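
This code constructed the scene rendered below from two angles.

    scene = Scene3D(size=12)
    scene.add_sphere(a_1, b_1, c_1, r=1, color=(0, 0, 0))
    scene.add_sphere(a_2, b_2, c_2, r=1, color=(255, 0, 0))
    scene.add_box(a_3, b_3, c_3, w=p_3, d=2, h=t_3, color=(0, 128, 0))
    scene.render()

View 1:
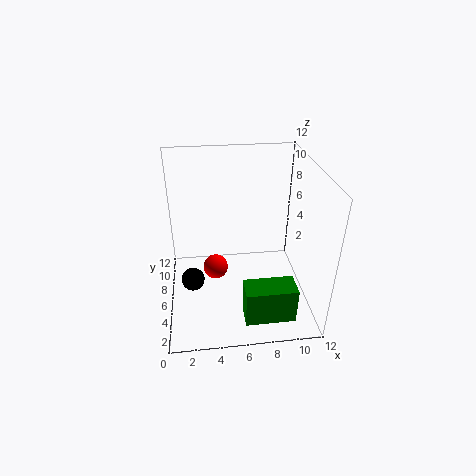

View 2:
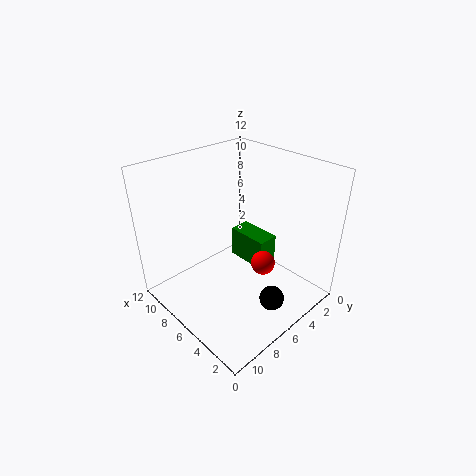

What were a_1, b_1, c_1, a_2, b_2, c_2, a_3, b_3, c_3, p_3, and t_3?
a_1 = 2
b_1 = 6
c_1 = 2
a_2 = 4
b_2 = 5
c_2 = 4
a_3 = 6
b_3 = 1
c_3 = 1
p_3 = 4
t_3 = 3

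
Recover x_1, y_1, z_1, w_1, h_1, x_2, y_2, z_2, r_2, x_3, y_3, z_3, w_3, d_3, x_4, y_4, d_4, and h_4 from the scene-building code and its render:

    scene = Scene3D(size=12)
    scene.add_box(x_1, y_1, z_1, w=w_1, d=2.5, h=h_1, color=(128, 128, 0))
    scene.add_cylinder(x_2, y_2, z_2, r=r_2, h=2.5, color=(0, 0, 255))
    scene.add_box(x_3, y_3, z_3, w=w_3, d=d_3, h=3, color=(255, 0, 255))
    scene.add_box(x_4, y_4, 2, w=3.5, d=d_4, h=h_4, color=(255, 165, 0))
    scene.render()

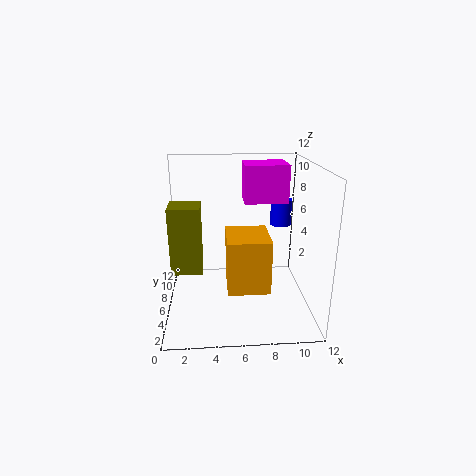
x_1 = 0.5, y_1 = 4.5, z_1 = 3.5, w_1 = 2.5, h_1 = 5.5, x_2 = 10.5, y_2 = 10.5, z_2 = 5.5, r_2 = 1, x_3 = 6.5, y_3 = 5.5, z_3 = 9, w_3 = 3.5, d_3 = 3, x_4 = 5, y_4 = 3.5, d_4 = 4, h_4 = 4.5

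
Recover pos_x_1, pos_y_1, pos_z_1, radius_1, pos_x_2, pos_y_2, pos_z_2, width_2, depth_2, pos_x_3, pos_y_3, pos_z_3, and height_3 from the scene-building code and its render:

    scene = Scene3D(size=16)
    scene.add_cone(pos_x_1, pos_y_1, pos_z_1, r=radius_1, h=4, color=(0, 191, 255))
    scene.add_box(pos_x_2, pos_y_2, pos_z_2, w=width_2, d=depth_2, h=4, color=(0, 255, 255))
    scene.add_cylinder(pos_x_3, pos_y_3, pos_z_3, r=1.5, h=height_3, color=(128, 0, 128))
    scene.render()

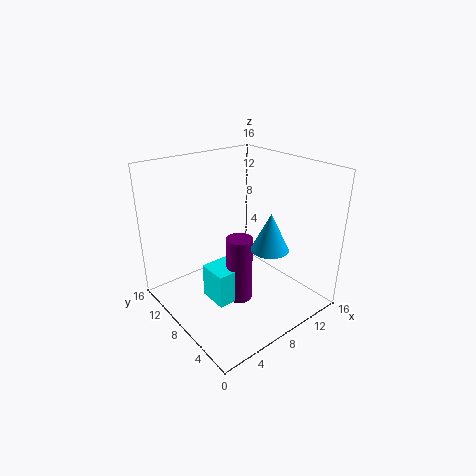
pos_x_1 = 9.25; pos_y_1 = 4.25; pos_z_1 = 7.75; radius_1 = 2; pos_x_2 = 4.75; pos_y_2 = 7; pos_z_2 = 0.5; width_2 = 3.75; depth_2 = 3.5; pos_x_3 = 8; pos_y_3 = 7.75; pos_z_3 = 0.25; height_3 = 7.75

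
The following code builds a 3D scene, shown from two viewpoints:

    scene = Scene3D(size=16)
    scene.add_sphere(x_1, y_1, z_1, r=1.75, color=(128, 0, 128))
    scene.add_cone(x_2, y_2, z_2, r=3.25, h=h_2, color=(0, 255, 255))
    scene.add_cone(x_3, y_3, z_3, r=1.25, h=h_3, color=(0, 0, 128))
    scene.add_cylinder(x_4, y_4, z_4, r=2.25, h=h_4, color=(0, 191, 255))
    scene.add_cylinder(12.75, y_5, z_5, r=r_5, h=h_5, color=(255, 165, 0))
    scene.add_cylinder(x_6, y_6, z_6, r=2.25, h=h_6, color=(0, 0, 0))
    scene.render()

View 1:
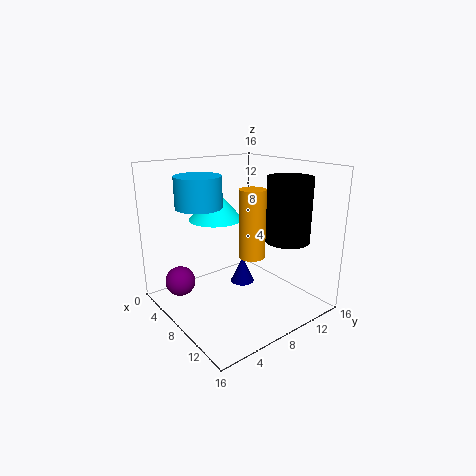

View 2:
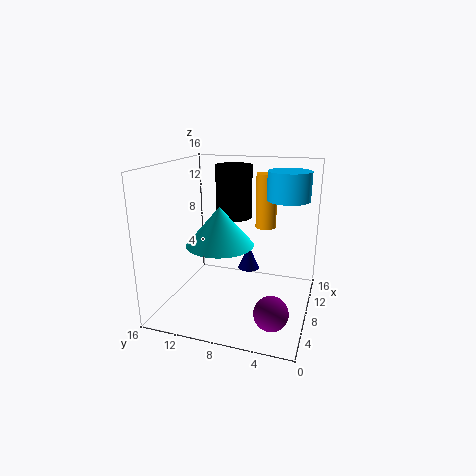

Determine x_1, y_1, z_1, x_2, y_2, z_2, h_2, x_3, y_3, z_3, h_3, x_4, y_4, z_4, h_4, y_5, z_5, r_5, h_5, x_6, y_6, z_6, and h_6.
x_1 = 3.25
y_1 = 3
z_1 = 2.25
x_2 = 3.25
y_2 = 8.25
z_2 = 9
h_2 = 3.75
x_3 = 9.75
y_3 = 7.25
z_3 = 3.75
h_3 = 2.75
x_4 = 8.75
y_4 = 2.75
z_4 = 12.5
h_4 = 3
y_5 = 6
z_5 = 8
r_5 = 1.25
h_5 = 6.5
x_6 = 13.25
y_6 = 10.25
z_6 = 8.75
h_6 = 6.5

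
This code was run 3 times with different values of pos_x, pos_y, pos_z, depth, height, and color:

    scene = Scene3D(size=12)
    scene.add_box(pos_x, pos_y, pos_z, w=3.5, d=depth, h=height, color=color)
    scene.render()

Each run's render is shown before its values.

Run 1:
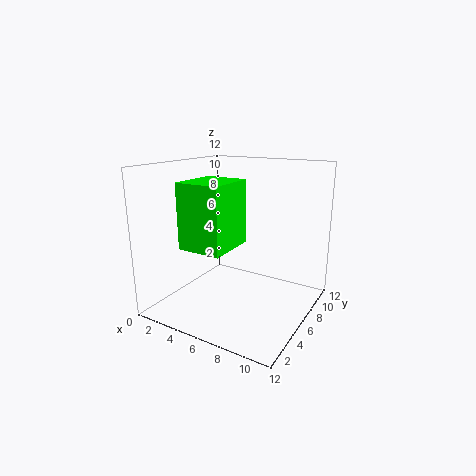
pos_x = 3.5; pos_y = 1.5; pos_z = 6; depth = 4; height = 5; color = 'lime'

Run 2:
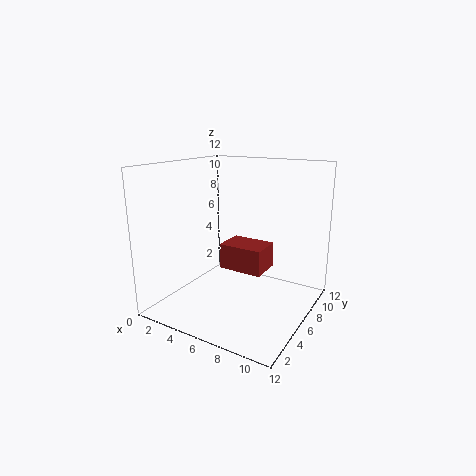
pos_x = 5.5; pos_y = 4; pos_z = 4; depth = 2.5; height = 2; color = 'brown'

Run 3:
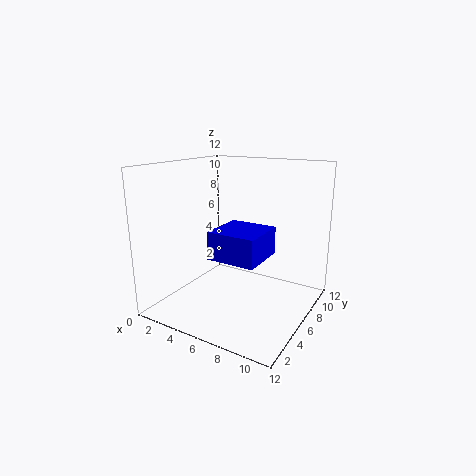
pos_x = 6.5; pos_y = 1; pos_z = 6; depth = 3.5; height = 2; color = 'blue'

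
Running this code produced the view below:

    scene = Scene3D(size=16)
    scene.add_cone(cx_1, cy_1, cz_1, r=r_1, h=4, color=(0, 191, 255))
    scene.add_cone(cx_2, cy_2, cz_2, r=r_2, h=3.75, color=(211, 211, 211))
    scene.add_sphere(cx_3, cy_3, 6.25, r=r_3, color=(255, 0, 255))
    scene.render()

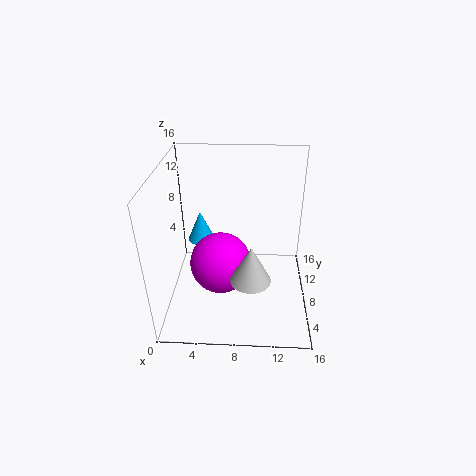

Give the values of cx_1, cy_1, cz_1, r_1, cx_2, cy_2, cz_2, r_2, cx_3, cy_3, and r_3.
cx_1 = 2.75
cy_1 = 14.25
cz_1 = 3.75
r_1 = 1.75
cx_2 = 9.5
cy_2 = 2.5
cz_2 = 6.75
r_2 = 2
cx_3 = 6.25
cy_3 = 5.75
r_3 = 3.25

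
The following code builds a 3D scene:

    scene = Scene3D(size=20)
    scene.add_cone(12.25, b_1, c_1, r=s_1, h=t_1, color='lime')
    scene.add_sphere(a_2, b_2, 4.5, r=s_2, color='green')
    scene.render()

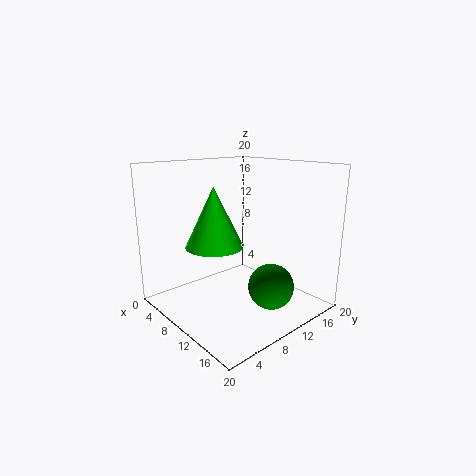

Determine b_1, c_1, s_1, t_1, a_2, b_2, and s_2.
b_1 = 4.25; c_1 = 10.75; s_1 = 3.5; t_1 = 7.25; a_2 = 15.75; b_2 = 10.75; s_2 = 3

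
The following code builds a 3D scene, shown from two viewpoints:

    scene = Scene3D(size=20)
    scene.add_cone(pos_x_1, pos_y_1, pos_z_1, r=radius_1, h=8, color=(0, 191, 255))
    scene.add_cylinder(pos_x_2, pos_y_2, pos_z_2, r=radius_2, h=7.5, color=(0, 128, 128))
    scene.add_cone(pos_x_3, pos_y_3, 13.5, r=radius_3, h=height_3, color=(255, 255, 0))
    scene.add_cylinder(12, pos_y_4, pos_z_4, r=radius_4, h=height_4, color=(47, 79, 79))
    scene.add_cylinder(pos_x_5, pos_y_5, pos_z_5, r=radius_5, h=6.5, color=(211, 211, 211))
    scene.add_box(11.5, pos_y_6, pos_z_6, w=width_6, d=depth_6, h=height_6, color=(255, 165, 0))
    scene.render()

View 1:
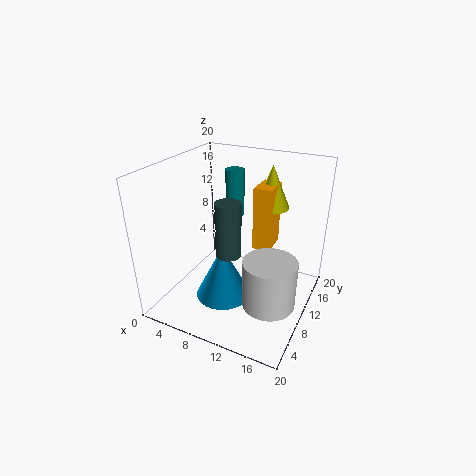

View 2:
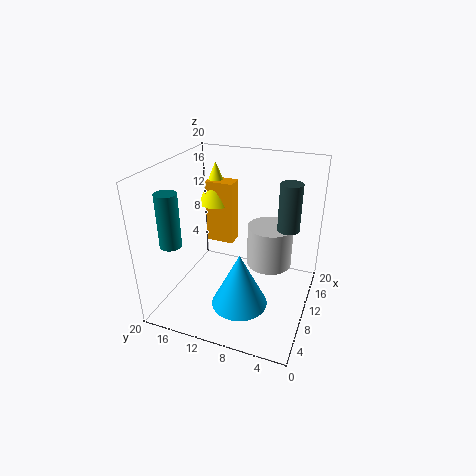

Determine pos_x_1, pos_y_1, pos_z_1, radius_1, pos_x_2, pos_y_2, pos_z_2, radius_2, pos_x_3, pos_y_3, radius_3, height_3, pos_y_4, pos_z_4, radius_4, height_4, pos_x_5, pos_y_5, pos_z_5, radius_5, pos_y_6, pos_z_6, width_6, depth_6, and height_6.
pos_x_1 = 8, pos_y_1 = 9, pos_z_1 = 0.5, radius_1 = 4, pos_x_2 = 5.5, pos_y_2 = 18, pos_z_2 = 9.5, radius_2 = 1.5, pos_x_3 = 13, pos_y_3 = 14.5, radius_3 = 2.5, height_3 = 6, pos_y_4 = 3.5, pos_z_4 = 11.5, radius_4 = 1.5, height_4 = 6.5, pos_x_5 = 16, pos_y_5 = 7, pos_z_5 = 3, radius_5 = 3.5, pos_y_6 = 11.5, pos_z_6 = 8, width_6 = 2.5, depth_6 = 4, height_6 = 9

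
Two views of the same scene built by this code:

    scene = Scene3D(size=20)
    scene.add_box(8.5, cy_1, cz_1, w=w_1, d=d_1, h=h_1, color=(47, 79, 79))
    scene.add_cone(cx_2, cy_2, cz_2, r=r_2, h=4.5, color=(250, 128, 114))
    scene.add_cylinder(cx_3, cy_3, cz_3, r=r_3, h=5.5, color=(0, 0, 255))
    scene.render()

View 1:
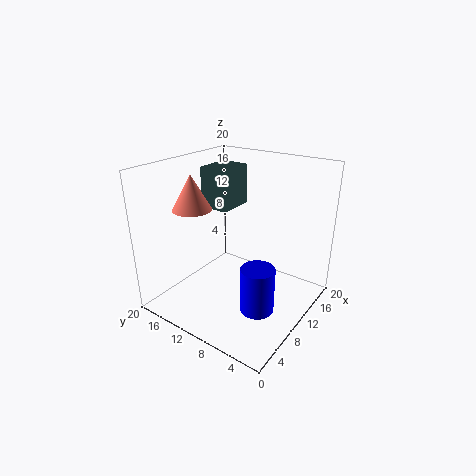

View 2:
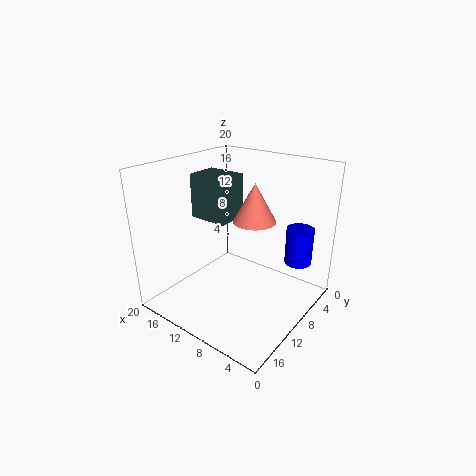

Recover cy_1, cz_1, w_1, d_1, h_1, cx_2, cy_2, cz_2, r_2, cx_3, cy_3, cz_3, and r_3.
cy_1 = 11
cz_1 = 14
w_1 = 5
d_1 = 4
h_1 = 5.5
cx_2 = 5
cy_2 = 13.5
cz_2 = 15
r_2 = 2.5
cx_3 = 4
cy_3 = 3
cz_3 = 5
r_3 = 2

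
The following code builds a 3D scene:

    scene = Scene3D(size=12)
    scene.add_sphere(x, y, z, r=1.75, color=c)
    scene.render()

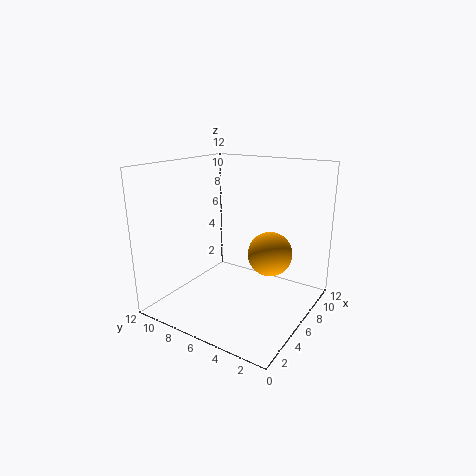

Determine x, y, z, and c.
x = 6, y = 3, z = 5.25, c = 'orange'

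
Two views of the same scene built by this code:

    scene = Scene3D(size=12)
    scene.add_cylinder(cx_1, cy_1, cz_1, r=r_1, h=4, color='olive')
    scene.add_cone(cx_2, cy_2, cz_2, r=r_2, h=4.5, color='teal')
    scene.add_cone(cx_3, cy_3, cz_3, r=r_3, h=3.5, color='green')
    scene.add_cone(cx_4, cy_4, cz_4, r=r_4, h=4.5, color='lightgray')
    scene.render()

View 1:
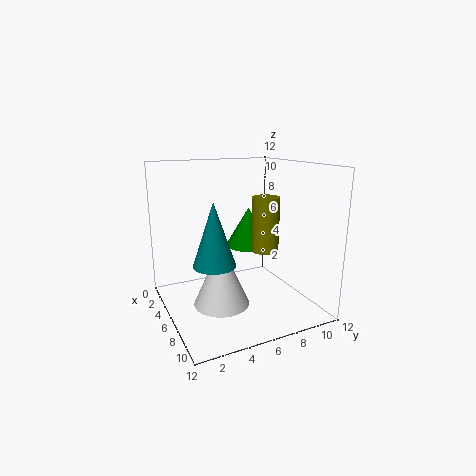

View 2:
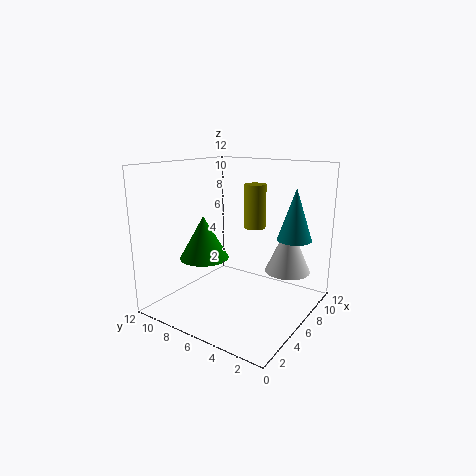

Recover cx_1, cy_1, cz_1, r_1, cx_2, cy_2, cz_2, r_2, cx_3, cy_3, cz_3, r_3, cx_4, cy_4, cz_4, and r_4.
cx_1 = 9.5, cy_1 = 6.5, cz_1 = 6, r_1 = 1, cx_2 = 9.5, cy_2 = 2.5, cz_2 = 5.5, r_2 = 1.5, cx_3 = 4, cy_3 = 8, cz_3 = 4.5, r_3 = 2, cx_4 = 9.5, cy_4 = 3, cz_4 = 2.5, r_4 = 2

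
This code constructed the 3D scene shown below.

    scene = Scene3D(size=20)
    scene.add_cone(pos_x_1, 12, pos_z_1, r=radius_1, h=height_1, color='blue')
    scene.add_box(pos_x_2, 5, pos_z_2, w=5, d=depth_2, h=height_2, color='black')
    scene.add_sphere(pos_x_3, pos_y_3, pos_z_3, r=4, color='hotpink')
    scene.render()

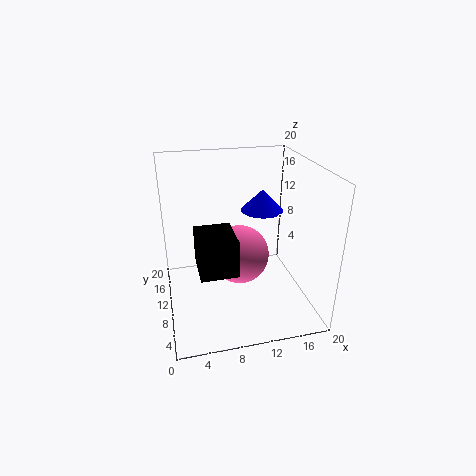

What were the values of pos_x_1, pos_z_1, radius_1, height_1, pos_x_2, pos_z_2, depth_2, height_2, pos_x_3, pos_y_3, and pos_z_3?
pos_x_1 = 14, pos_z_1 = 13, radius_1 = 3, height_1 = 3, pos_x_2 = 4, pos_z_2 = 7, depth_2 = 6, height_2 = 5, pos_x_3 = 10, pos_y_3 = 9, pos_z_3 = 8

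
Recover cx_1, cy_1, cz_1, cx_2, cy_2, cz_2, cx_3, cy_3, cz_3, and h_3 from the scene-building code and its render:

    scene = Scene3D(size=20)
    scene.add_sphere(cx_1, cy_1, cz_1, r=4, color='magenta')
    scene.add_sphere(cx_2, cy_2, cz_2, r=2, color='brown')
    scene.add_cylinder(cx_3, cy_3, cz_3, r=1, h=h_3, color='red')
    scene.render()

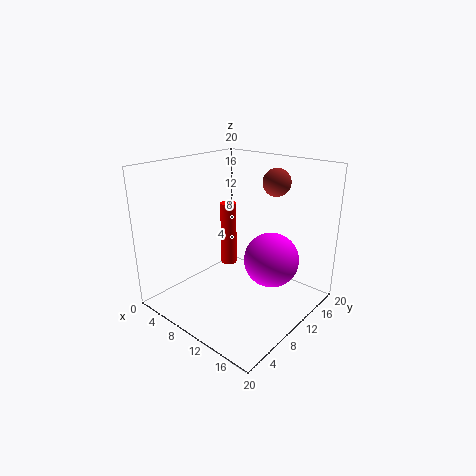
cx_1 = 13, cy_1 = 14, cz_1 = 6, cx_2 = 12, cy_2 = 16, cz_2 = 17, cx_3 = 11, cy_3 = 7, cz_3 = 8, h_3 = 8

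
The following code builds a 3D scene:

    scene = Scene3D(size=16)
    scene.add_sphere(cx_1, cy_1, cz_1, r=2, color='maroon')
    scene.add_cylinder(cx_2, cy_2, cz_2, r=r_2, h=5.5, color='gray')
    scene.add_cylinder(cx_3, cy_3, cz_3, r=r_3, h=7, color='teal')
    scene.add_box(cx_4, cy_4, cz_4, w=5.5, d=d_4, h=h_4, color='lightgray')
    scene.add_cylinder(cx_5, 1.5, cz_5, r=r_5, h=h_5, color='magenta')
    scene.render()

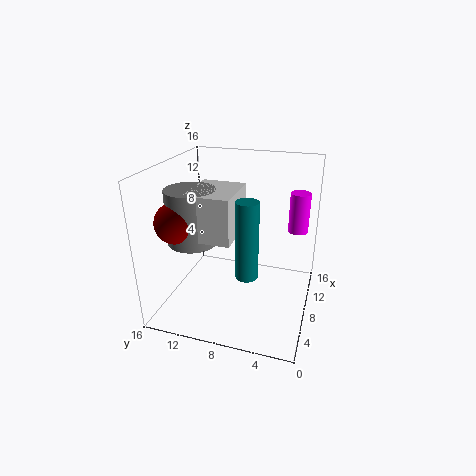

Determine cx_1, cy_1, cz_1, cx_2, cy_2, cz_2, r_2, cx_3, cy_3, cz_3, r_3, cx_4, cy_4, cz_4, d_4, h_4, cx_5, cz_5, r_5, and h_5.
cx_1 = 2.5; cy_1 = 12.5; cz_1 = 11.5; cx_2 = 4; cy_2 = 11.5; cz_2 = 9; r_2 = 2.5; cx_3 = 1; cy_3 = 5; cz_3 = 8; r_3 = 1; cx_4 = 2; cy_4 = 7; cz_4 = 10; d_4 = 4.5; h_4 = 4.5; cx_5 = 7.5; cz_5 = 10; r_5 = 1; h_5 = 4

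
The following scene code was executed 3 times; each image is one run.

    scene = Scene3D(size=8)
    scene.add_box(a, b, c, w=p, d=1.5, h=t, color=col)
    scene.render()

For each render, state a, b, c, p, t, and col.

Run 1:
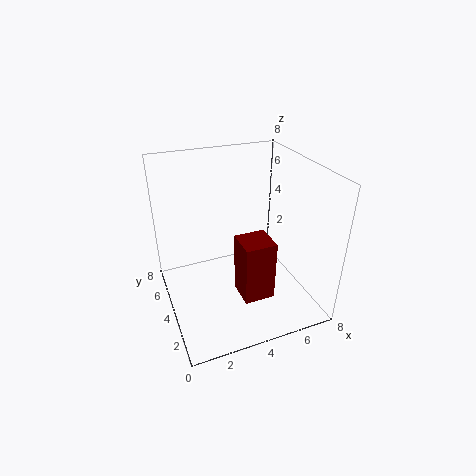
a = 3; b = 0.5; c = 2.5; p = 1.5; t = 3; col = 'maroon'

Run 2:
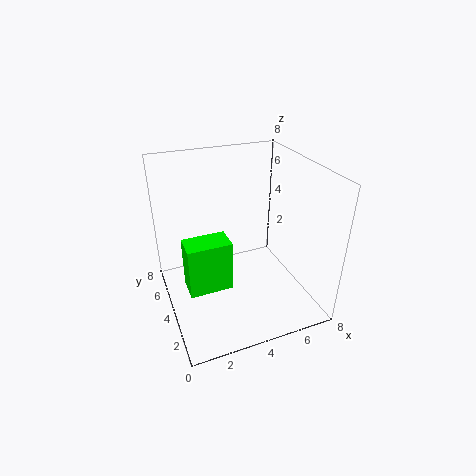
a = 1; b = 3.5; c = 1; p = 2.5; t = 3; col = 'lime'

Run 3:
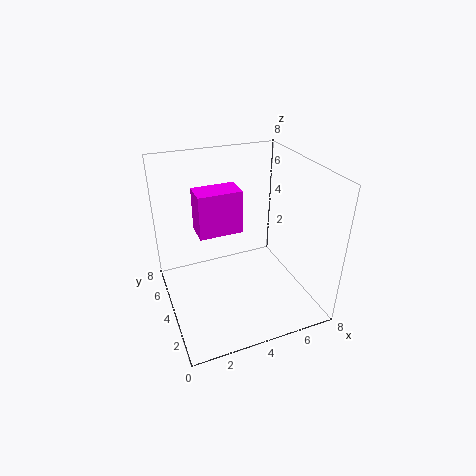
a = 2; b = 4.5; c = 4; p = 2.5; t = 2.5; col = 'magenta'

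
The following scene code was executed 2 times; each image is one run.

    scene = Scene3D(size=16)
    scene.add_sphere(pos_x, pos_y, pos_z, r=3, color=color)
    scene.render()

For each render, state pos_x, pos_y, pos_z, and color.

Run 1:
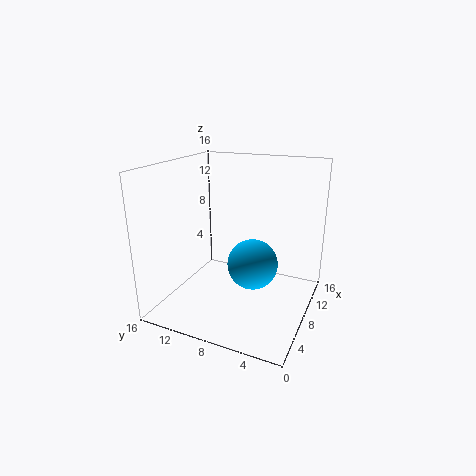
pos_x = 10; pos_y = 7; pos_z = 4; color = 'deepskyblue'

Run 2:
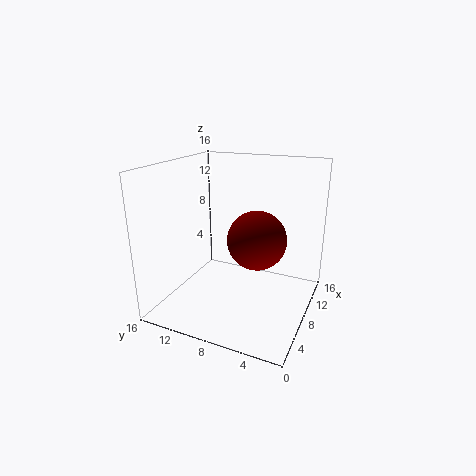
pos_x = 6; pos_y = 5; pos_z = 9; color = 'maroon'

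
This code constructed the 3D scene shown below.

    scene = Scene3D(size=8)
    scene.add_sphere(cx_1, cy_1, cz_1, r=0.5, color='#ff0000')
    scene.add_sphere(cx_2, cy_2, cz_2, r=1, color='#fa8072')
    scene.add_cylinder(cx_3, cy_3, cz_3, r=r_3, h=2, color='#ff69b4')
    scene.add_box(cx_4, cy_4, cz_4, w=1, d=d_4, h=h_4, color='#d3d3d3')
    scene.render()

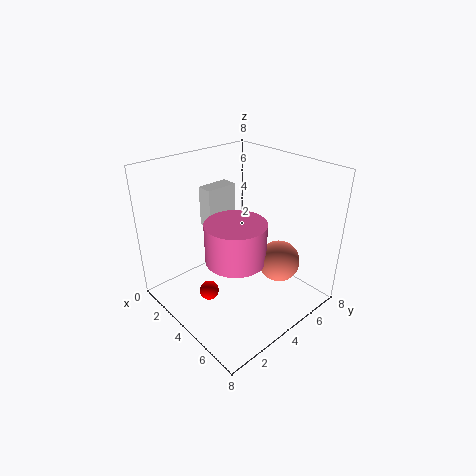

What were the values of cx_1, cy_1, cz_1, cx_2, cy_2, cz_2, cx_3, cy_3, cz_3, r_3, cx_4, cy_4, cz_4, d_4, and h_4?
cx_1 = 4.5, cy_1 = 1.5, cz_1 = 2, cx_2 = 7, cy_2 = 4, cz_2 = 4, cx_3 = 5.5, cy_3 = 2.5, cz_3 = 4, r_3 = 1.5, cx_4 = 0.5, cy_4 = 4, cz_4 = 3.5, d_4 = 2, h_4 = 2.5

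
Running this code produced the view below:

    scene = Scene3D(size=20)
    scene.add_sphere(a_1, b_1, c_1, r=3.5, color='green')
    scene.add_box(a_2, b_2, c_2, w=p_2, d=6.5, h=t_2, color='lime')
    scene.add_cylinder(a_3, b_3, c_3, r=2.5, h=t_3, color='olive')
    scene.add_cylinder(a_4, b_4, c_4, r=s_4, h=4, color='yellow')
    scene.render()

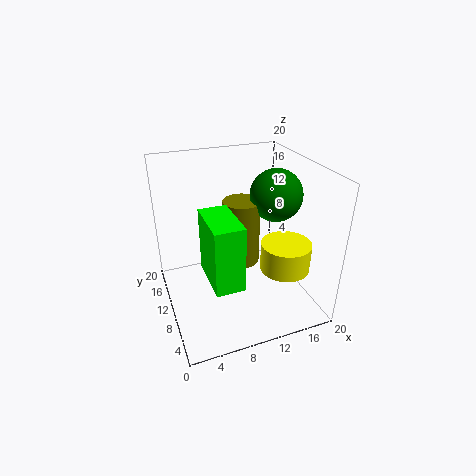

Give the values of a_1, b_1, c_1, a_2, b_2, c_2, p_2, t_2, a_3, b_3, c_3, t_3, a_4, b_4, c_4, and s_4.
a_1 = 15
b_1 = 9
c_1 = 16
a_2 = 4
b_2 = 1
c_2 = 8.5
p_2 = 3.5
t_2 = 8
a_3 = 10.5
b_3 = 10
c_3 = 6.5
t_3 = 9
a_4 = 16
b_4 = 7
c_4 = 5.5
s_4 = 3.5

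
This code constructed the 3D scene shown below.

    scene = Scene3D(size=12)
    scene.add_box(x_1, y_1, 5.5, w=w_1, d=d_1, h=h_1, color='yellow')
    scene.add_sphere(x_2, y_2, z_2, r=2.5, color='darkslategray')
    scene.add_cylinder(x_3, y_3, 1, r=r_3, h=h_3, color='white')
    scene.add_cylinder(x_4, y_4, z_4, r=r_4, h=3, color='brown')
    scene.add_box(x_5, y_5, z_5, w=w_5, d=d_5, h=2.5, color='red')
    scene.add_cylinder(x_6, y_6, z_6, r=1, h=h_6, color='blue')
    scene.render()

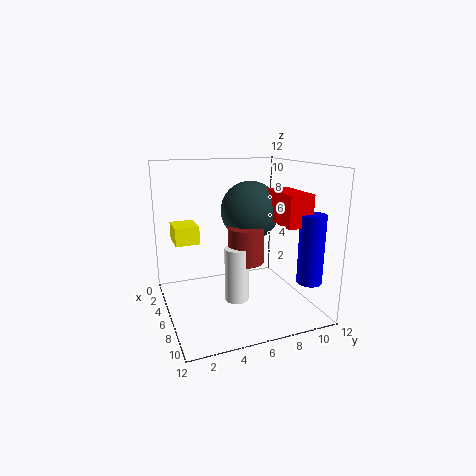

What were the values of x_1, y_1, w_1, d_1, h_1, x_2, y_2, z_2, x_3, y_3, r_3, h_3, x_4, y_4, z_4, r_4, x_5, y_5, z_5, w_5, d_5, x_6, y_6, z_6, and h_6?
x_1 = 2.5, y_1 = 1, w_1 = 2.5, d_1 = 2, h_1 = 1.5, x_2 = 5, y_2 = 7.5, z_2 = 8, x_3 = 7, y_3 = 5.5, r_3 = 1, h_3 = 4.5, x_4 = 6.5, y_4 = 6.5, z_4 = 4, r_4 = 1.5, x_5 = 6, y_5 = 8.5, z_5 = 7.5, w_5 = 4, d_5 = 2, x_6 = 10, y_6 = 10.5, z_6 = 3, h_6 = 5.5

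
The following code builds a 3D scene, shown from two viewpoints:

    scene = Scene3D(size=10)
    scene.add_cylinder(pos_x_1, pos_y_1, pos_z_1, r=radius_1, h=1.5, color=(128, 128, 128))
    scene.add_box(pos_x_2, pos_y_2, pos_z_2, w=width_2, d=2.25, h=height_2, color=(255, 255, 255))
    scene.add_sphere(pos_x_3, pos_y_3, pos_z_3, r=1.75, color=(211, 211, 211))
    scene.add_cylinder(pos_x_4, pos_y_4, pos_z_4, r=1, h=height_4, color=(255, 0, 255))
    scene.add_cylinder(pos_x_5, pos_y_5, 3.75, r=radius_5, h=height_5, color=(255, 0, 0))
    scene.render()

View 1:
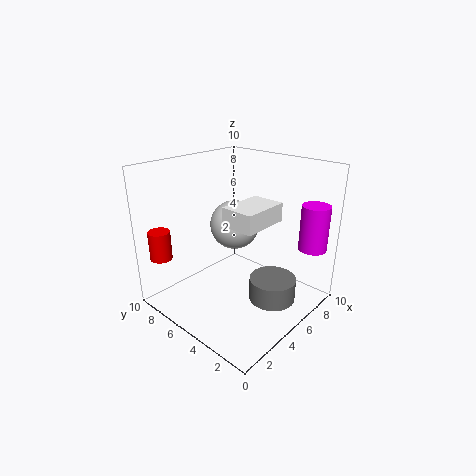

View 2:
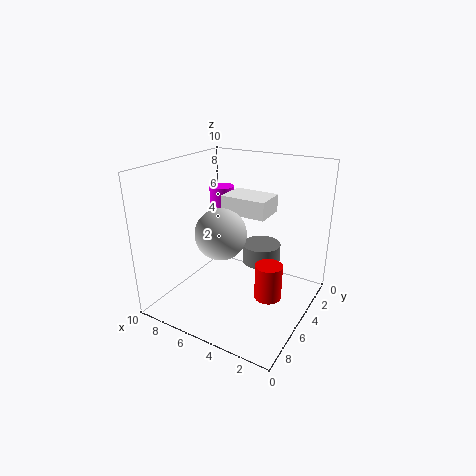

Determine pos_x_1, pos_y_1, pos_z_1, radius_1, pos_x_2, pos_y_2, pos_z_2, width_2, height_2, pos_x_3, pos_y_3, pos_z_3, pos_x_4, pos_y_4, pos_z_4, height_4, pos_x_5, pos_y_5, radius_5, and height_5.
pos_x_1 = 4.75; pos_y_1 = 1.75; pos_z_1 = 1.75; radius_1 = 1.5; pos_x_2 = 3.25; pos_y_2 = 2.5; pos_z_2 = 6.5; width_2 = 3.25; height_2 = 1.25; pos_x_3 = 5.75; pos_y_3 = 6; pos_z_3 = 5.5; pos_x_4 = 8.75; pos_y_4 = 1.25; pos_z_4 = 4; height_4 = 3.25; pos_x_5 = 1; pos_y_5 = 8.5; radius_5 = 0.75; height_5 = 2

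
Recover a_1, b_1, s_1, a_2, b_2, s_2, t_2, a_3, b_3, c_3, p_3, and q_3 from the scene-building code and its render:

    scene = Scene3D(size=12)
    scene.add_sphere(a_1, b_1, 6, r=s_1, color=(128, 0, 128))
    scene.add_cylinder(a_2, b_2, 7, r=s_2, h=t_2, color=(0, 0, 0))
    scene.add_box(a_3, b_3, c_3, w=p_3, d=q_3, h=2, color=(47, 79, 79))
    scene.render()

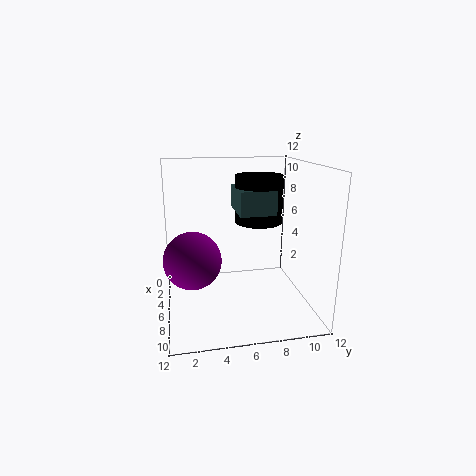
a_1 = 10; b_1 = 2; s_1 = 2; a_2 = 5; b_2 = 8; s_2 = 2; t_2 = 4; a_3 = 3; b_3 = 6; c_3 = 8; p_3 = 4; q_3 = 3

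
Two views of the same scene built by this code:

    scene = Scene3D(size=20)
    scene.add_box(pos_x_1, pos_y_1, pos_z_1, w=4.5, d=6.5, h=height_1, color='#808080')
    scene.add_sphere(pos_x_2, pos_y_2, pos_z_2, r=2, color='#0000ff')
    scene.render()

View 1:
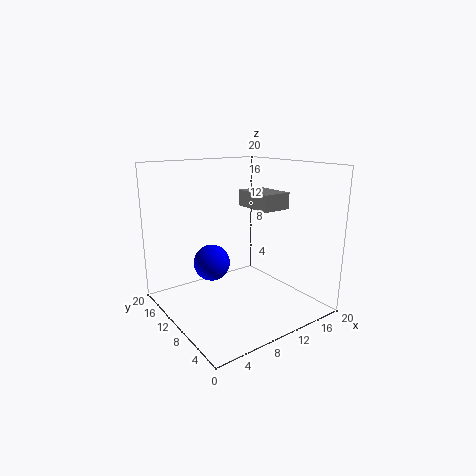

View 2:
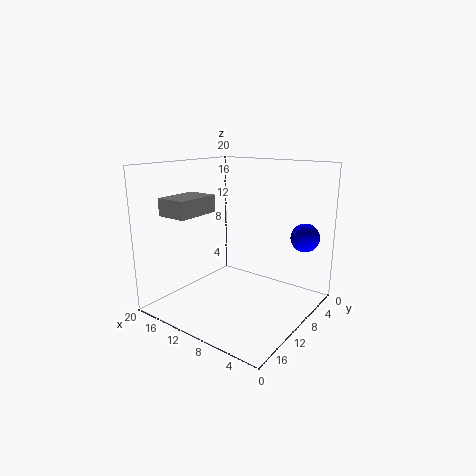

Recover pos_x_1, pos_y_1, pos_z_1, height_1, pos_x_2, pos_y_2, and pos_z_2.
pos_x_1 = 14.5; pos_y_1 = 9.5; pos_z_1 = 13; height_1 = 2.5; pos_x_2 = 2.5; pos_y_2 = 4.5; pos_z_2 = 10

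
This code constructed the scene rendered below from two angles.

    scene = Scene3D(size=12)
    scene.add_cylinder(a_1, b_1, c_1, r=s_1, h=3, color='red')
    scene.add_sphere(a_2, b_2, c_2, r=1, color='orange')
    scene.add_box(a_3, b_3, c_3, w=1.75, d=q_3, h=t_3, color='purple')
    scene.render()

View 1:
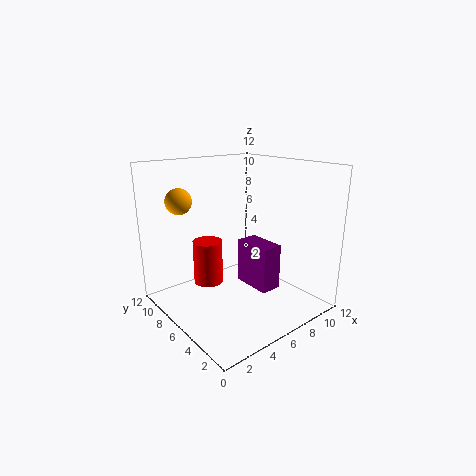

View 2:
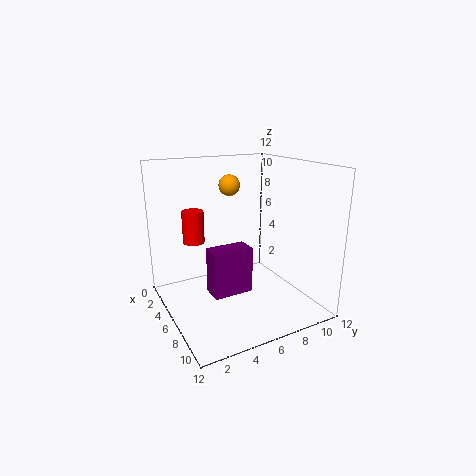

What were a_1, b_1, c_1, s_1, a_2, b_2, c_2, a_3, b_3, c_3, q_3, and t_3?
a_1 = 1.5; b_1 = 3.75; c_1 = 4.5; s_1 = 1; a_2 = 1.5; b_2 = 7.5; c_2 = 9.5; a_3 = 6.25; b_3 = 3; c_3 = 2; q_3 = 3.25; t_3 = 3.75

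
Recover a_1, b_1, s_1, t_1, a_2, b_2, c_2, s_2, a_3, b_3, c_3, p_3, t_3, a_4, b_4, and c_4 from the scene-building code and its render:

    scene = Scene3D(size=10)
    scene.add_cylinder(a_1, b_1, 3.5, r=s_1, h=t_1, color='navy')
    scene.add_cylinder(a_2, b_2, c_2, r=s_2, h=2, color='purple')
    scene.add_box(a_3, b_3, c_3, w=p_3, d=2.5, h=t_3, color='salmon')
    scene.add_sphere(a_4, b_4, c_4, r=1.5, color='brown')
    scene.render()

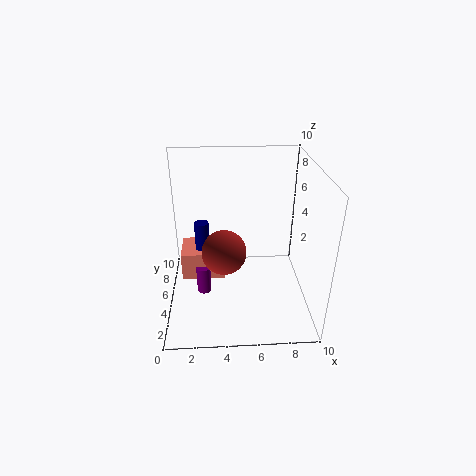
a_1 = 2.5
b_1 = 5.5
s_1 = 0.5
t_1 = 2.5
a_2 = 2.5
b_2 = 4.5
c_2 = 1
s_2 = 0.5
a_3 = 1
b_3 = 4.5
c_3 = 2
p_3 = 3
t_3 = 2
a_4 = 4
b_4 = 4
c_4 = 4.5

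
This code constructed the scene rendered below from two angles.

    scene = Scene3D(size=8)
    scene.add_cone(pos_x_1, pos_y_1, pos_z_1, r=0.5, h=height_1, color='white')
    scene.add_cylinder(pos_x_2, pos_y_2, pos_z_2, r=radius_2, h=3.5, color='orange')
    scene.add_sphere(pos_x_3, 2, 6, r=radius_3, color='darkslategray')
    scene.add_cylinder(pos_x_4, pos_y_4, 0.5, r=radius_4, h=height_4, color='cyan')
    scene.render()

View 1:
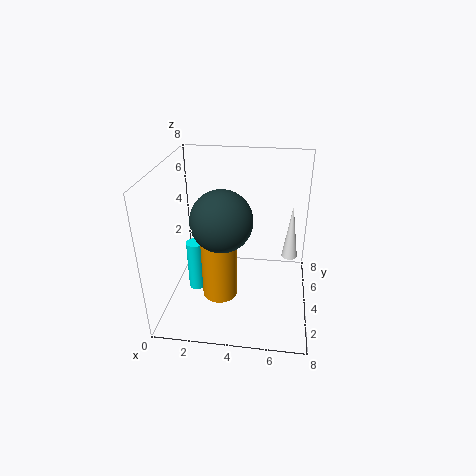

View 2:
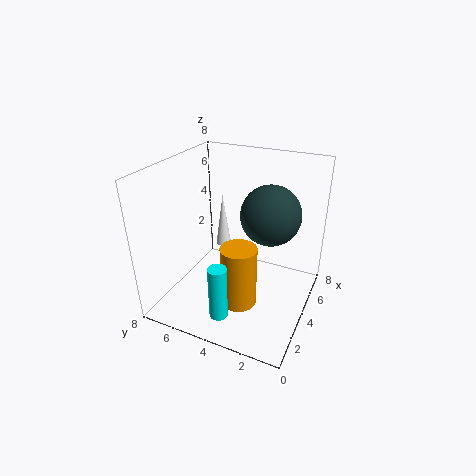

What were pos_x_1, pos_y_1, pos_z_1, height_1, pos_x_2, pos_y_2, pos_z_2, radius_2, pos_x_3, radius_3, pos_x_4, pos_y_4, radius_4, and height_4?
pos_x_1 = 7; pos_y_1 = 6.5; pos_z_1 = 1.5; height_1 = 3.5; pos_x_2 = 3; pos_y_2 = 3.5; pos_z_2 = 0.5; radius_2 = 1; pos_x_3 = 3.5; radius_3 = 1.5; pos_x_4 = 1.5; pos_y_4 = 4; radius_4 = 0.5; height_4 = 3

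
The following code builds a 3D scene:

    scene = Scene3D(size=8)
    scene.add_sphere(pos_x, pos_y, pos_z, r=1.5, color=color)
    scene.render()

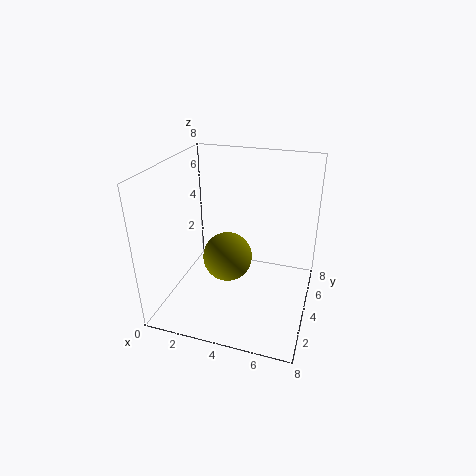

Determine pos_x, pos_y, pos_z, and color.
pos_x = 3, pos_y = 5, pos_z = 2, color = 'olive'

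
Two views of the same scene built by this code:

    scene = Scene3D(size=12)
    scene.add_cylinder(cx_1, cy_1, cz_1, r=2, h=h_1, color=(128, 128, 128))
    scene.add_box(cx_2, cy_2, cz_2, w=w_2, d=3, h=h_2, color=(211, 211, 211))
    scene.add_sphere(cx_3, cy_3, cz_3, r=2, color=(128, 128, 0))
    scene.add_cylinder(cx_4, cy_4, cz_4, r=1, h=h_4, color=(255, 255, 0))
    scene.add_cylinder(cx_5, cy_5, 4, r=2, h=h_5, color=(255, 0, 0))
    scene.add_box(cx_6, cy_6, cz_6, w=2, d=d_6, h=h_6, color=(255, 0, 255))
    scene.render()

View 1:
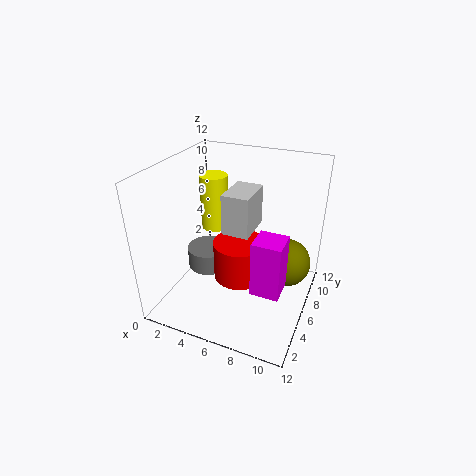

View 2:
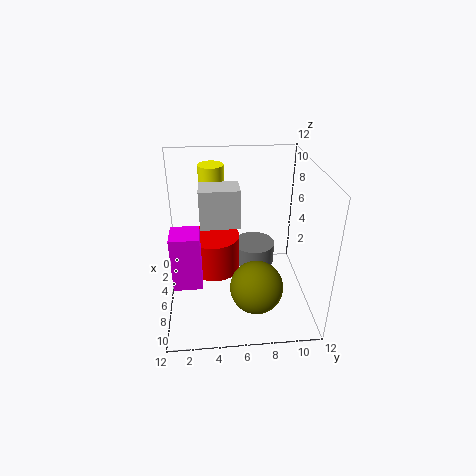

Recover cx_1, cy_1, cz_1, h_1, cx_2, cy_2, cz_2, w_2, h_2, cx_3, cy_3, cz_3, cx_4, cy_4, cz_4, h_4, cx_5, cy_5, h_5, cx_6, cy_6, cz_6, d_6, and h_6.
cx_1 = 2
cy_1 = 8
cz_1 = 1
h_1 = 2
cx_2 = 6
cy_2 = 3
cz_2 = 8
w_2 = 2
h_2 = 3
cx_3 = 10
cy_3 = 7
cz_3 = 4
cx_4 = 5
cy_4 = 4
cz_4 = 8
h_4 = 4
cx_5 = 7
cy_5 = 4
h_5 = 3
cx_6 = 9
cy_6 = 1
cz_6 = 5
d_6 = 2
h_6 = 4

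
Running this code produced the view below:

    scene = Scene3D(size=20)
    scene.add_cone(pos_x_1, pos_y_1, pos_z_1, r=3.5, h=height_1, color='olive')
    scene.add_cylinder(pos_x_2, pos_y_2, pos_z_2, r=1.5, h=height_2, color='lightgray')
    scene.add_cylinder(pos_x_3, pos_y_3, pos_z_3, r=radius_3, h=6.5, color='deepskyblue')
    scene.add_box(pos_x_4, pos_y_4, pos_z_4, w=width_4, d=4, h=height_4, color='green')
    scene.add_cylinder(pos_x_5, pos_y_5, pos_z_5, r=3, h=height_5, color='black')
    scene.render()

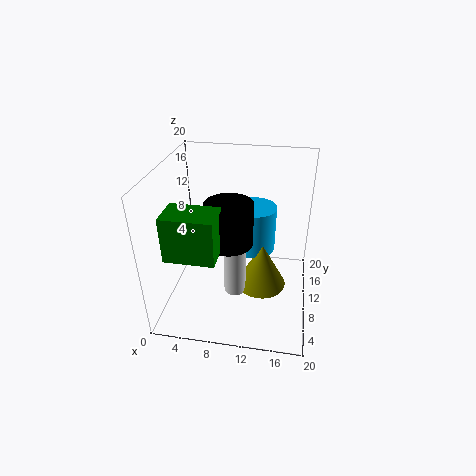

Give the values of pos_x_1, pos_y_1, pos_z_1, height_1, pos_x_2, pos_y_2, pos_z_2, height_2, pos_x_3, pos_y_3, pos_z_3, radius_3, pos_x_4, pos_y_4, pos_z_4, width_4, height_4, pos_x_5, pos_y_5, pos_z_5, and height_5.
pos_x_1 = 13.5
pos_y_1 = 9.5
pos_z_1 = 3
height_1 = 6.5
pos_x_2 = 10
pos_y_2 = 7.5
pos_z_2 = 3
height_2 = 9.5
pos_x_3 = 12
pos_y_3 = 12
pos_z_3 = 7.5
radius_3 = 3
pos_x_4 = 3
pos_y_4 = 0.5
pos_z_4 = 12
width_4 = 6
height_4 = 5.5
pos_x_5 = 9.5
pos_y_5 = 6.5
pos_z_5 = 11.5
height_5 = 5.5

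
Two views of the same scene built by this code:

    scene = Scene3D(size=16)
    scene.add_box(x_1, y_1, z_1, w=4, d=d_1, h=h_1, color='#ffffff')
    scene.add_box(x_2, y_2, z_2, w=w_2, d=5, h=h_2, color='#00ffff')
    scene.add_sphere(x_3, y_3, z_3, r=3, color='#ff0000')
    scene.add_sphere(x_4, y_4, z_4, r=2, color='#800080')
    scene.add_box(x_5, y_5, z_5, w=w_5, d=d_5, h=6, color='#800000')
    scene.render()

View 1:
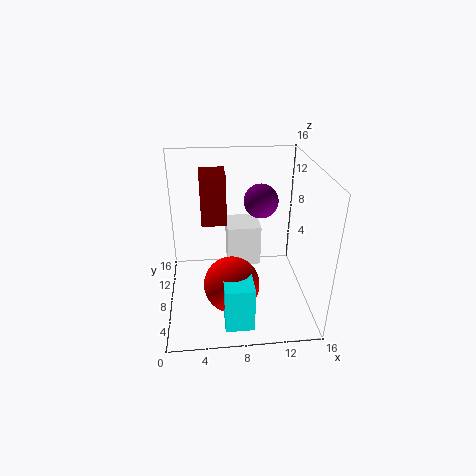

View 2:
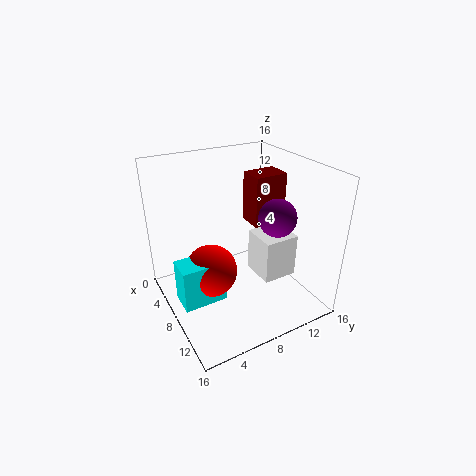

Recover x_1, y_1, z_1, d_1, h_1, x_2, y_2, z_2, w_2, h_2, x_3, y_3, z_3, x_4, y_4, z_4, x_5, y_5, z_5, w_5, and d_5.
x_1 = 7
y_1 = 10
z_1 = 3
d_1 = 4
h_1 = 5
x_2 = 6
y_2 = 1
z_2 = 1
w_2 = 3
h_2 = 5
x_3 = 7
y_3 = 5
z_3 = 4
x_4 = 11
y_4 = 11
z_4 = 11
x_5 = 4
y_5 = 11
z_5 = 8
w_5 = 3
d_5 = 4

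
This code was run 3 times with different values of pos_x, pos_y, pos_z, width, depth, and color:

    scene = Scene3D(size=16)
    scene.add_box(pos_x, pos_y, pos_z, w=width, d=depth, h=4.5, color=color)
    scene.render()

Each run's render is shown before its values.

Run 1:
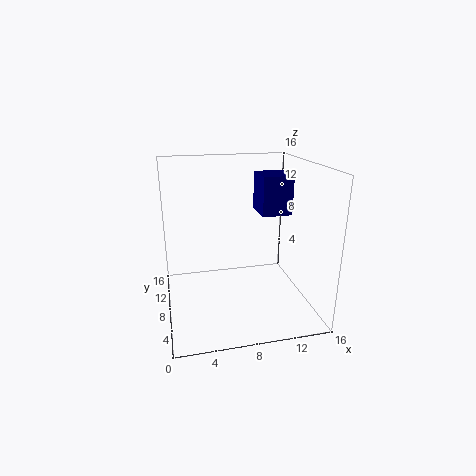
pos_x = 11, pos_y = 8.5, pos_z = 10, width = 3.5, depth = 4, color = 'navy'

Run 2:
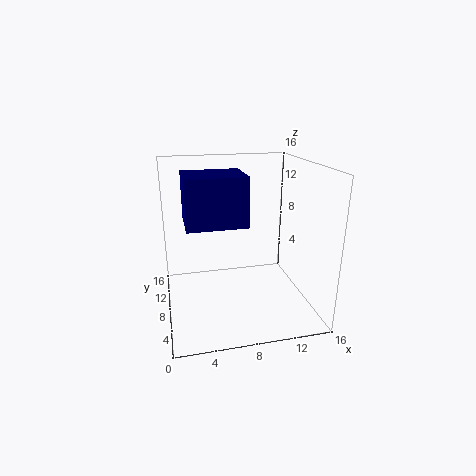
pos_x = 2, pos_y = 1.5, pos_z = 11.5, width = 5.5, depth = 4.5, color = 'navy'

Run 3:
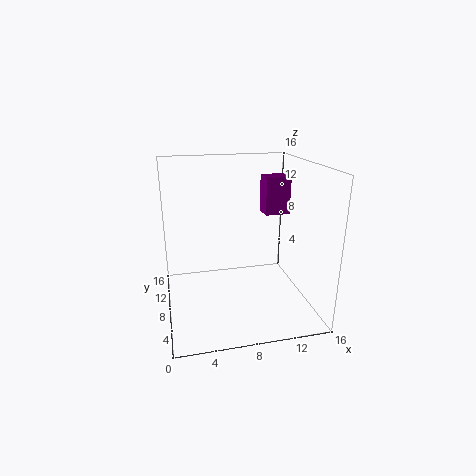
pos_x = 12, pos_y = 10.5, pos_z = 9.5, width = 3, depth = 2.5, color = 'purple'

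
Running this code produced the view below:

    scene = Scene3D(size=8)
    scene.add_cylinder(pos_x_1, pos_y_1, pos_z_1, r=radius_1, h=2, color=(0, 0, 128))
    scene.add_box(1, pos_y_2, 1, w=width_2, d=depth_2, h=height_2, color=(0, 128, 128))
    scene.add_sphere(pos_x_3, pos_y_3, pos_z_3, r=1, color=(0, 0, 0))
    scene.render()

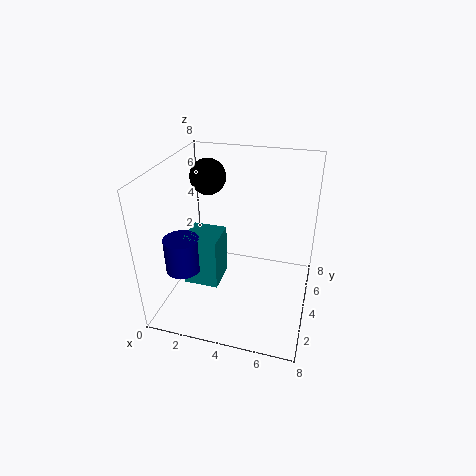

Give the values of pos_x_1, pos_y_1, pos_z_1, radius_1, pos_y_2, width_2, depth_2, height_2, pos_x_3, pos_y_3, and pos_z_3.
pos_x_1 = 1; pos_y_1 = 3; pos_z_1 = 2; radius_1 = 1; pos_y_2 = 3; width_2 = 2; depth_2 = 2; height_2 = 3; pos_x_3 = 2; pos_y_3 = 5; pos_z_3 = 7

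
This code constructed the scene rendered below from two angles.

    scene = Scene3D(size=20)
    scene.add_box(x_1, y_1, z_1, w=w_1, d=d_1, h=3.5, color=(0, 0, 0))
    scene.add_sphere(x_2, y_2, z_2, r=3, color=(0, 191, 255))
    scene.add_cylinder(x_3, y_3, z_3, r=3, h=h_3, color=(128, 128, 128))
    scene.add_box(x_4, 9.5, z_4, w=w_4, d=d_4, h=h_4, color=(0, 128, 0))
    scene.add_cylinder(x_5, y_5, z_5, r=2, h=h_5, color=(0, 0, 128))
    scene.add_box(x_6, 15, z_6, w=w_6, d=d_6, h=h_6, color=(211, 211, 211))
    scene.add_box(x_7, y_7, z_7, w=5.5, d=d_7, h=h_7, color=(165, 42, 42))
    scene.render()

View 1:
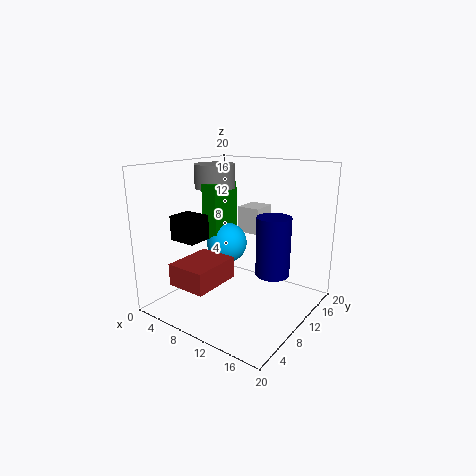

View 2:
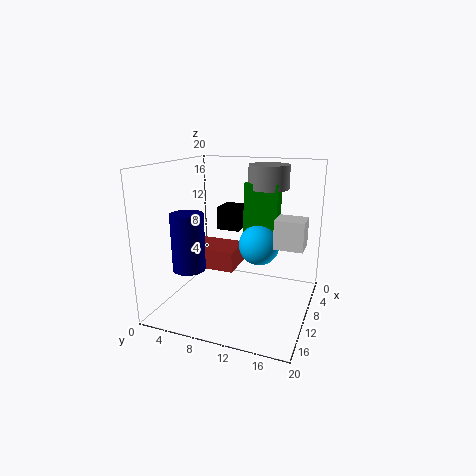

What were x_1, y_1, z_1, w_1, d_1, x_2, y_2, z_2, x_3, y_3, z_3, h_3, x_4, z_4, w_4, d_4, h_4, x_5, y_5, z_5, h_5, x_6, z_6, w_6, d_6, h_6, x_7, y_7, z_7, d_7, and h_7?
x_1 = 2, y_1 = 5, z_1 = 9.5, w_1 = 4, d_1 = 3.5, x_2 = 6.5, y_2 = 12, z_2 = 8, x_3 = 4, y_3 = 12.5, z_3 = 16, h_3 = 3.5, x_4 = 4, z_4 = 9, w_4 = 2.5, d_4 = 5, h_4 = 8, x_5 = 17.5, y_5 = 6.5, z_5 = 8, h_5 = 7, x_6 = 6.5, z_6 = 9, w_6 = 3.5, d_6 = 4, h_6 = 4, x_7 = 4.5, y_7 = 2, z_7 = 4.5, d_7 = 7, h_7 = 3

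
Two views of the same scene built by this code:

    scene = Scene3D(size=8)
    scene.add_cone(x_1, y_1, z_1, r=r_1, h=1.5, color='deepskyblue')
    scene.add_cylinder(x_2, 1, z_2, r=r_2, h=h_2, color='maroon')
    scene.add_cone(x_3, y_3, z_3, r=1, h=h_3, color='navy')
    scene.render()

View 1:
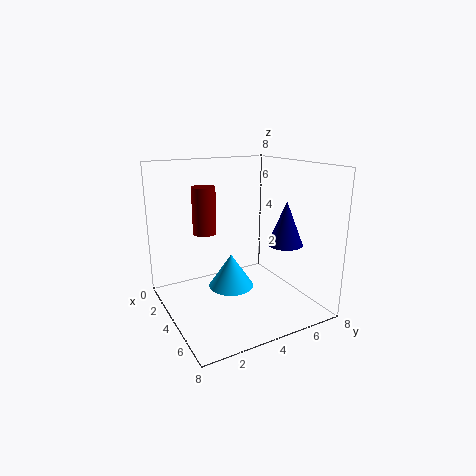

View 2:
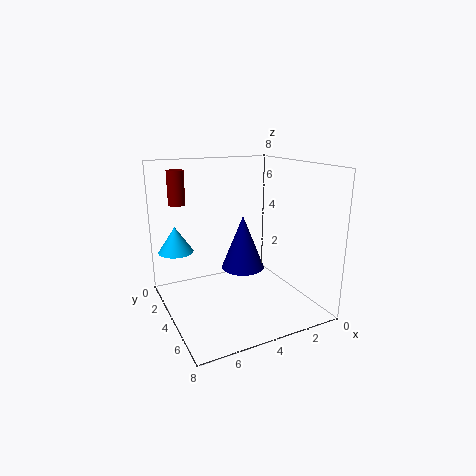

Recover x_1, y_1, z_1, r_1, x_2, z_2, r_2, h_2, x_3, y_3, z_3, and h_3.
x_1 = 7; y_1 = 2; z_1 = 3; r_1 = 1; x_2 = 6.5; z_2 = 5.5; r_2 = 0.5; h_2 = 2; x_3 = 5; y_3 = 6.5; z_3 = 3.5; h_3 = 2.5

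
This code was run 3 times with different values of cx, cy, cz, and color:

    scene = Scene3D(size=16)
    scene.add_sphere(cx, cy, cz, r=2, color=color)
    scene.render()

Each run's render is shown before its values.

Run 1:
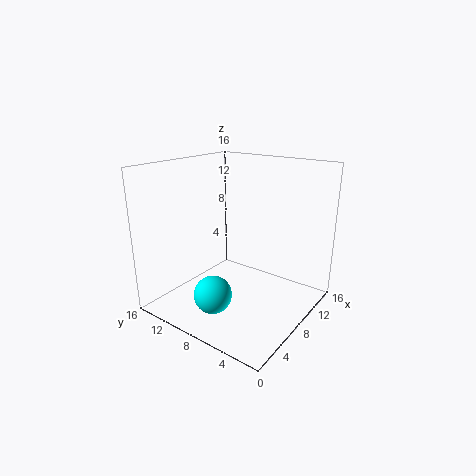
cx = 3.5; cy = 8; cz = 3; color = 'cyan'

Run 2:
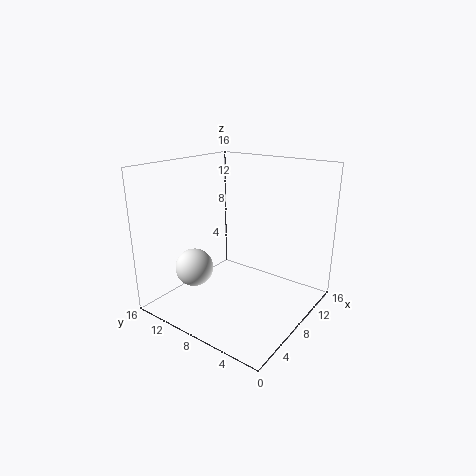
cx = 3.5; cy = 10.5; cz = 5.5; color = 'white'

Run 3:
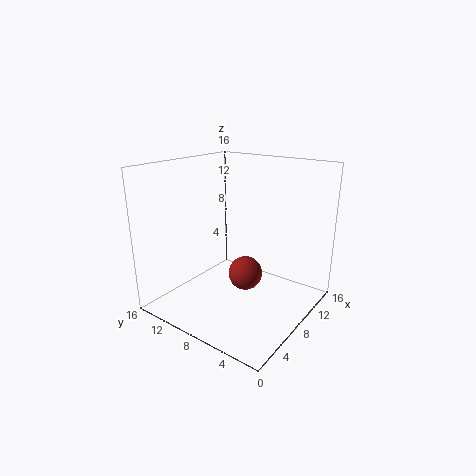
cx = 9.5; cy = 8; cz = 3; color = 'brown'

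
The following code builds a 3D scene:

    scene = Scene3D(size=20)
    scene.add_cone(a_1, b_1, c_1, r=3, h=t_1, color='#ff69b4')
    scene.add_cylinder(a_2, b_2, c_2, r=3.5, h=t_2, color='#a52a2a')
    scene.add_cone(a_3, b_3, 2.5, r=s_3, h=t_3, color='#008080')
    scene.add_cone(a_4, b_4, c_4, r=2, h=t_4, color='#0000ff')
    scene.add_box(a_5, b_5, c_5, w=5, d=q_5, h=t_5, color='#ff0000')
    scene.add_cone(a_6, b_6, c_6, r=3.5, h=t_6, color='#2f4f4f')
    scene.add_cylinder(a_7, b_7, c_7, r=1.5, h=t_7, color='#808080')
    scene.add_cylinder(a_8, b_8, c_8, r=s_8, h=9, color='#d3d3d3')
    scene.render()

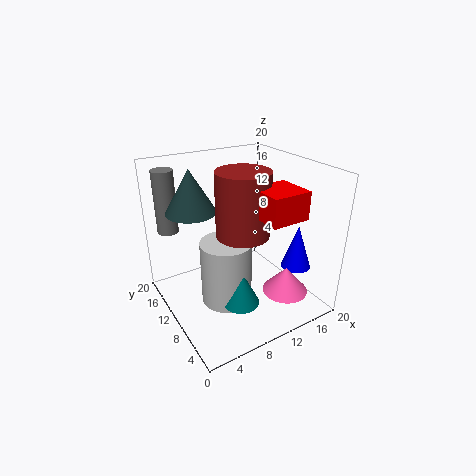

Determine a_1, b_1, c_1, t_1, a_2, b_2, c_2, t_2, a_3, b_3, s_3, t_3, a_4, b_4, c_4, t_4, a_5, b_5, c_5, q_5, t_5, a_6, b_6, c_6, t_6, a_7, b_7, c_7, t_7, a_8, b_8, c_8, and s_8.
a_1 = 13.5
b_1 = 3.5
c_1 = 4
t_1 = 3.5
a_2 = 9.5
b_2 = 8
c_2 = 11.5
t_2 = 8.5
a_3 = 8
b_3 = 6
s_3 = 2.5
t_3 = 5
a_4 = 16
b_4 = 4.5
c_4 = 6.5
t_4 = 6
a_5 = 9.5
b_5 = 1.5
c_5 = 15
q_5 = 5
t_5 = 3.5
a_6 = 5
b_6 = 14
c_6 = 13.5
t_6 = 6
a_7 = 2.5
b_7 = 17
c_7 = 10
t_7 = 9
a_8 = 7.5
b_8 = 9
c_8 = 1.5
s_8 = 3.5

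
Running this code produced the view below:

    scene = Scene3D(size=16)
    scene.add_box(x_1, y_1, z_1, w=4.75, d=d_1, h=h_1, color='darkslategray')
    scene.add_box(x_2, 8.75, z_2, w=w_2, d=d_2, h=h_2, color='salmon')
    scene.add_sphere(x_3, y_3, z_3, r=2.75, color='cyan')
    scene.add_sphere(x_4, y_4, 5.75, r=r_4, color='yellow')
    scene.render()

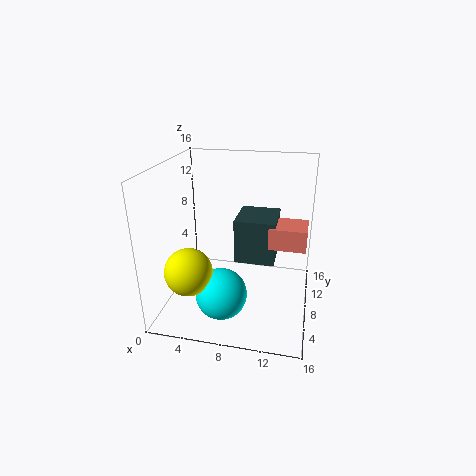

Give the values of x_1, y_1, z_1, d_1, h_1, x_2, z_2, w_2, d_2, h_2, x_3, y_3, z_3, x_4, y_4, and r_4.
x_1 = 7.25; y_1 = 9; z_1 = 4.25; d_1 = 5.25; h_1 = 5.25; x_2 = 11.25; z_2 = 6.5; w_2 = 4.25; d_2 = 3.75; h_2 = 2.5; x_3 = 7; y_3 = 4.25; z_3 = 3; x_4 = 3.75; y_4 = 3.5; r_4 = 2.5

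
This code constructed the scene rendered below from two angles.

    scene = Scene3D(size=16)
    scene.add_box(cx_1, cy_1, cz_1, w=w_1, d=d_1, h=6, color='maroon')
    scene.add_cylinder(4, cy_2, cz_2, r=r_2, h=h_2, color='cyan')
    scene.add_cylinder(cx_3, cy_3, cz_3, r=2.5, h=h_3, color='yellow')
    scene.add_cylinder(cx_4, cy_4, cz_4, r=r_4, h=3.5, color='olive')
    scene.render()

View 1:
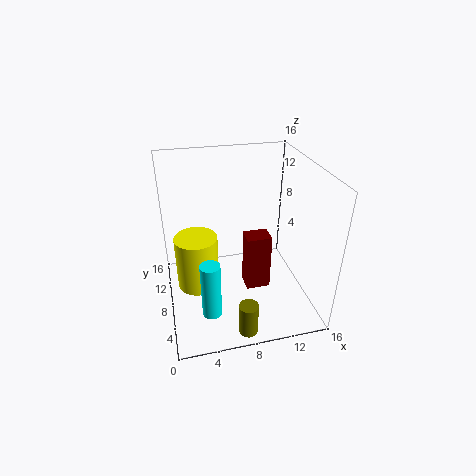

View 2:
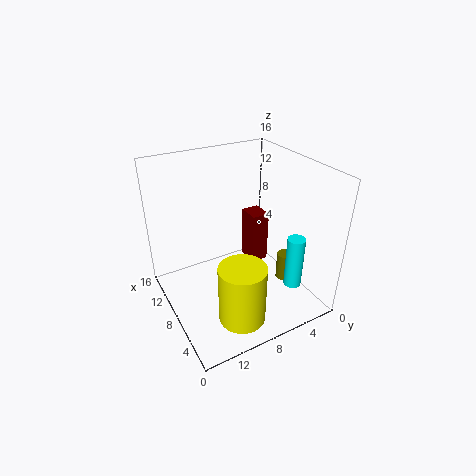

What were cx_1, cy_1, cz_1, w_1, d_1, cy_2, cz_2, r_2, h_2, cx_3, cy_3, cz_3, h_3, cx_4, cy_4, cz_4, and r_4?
cx_1 = 8, cy_1 = 4, cz_1 = 4, w_1 = 2.5, d_1 = 2, cy_2 = 3, cz_2 = 2.5, r_2 = 1, h_2 = 6, cx_3 = 3.5, cy_3 = 10, cz_3 = 1, h_3 = 6.5, cx_4 = 7.5, cy_4 = 1.5, cz_4 = 0.5, r_4 = 1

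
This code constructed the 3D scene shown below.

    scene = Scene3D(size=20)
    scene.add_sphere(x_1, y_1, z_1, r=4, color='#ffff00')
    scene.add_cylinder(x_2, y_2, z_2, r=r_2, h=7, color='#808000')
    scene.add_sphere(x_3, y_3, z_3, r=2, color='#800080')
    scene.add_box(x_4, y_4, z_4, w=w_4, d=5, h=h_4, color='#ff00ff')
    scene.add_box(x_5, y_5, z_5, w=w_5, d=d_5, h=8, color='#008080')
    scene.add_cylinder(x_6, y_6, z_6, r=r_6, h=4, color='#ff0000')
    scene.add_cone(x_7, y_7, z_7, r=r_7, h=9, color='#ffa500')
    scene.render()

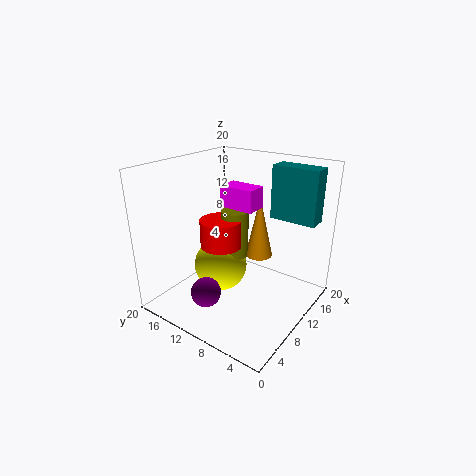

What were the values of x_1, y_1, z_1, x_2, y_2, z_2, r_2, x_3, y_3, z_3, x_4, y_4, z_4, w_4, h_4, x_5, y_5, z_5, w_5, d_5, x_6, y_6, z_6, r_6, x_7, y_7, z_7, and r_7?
x_1 = 11
y_1 = 14
z_1 = 4
x_2 = 12
y_2 = 12
z_2 = 6
r_2 = 2
x_3 = 4
y_3 = 11
z_3 = 4
x_4 = 10
y_4 = 8
z_4 = 14
w_4 = 3
h_4 = 3
x_5 = 17
y_5 = 2
z_5 = 11
w_5 = 3
d_5 = 7
x_6 = 10
y_6 = 13
z_6 = 8
r_6 = 3
x_7 = 14
y_7 = 9
z_7 = 6
r_7 = 2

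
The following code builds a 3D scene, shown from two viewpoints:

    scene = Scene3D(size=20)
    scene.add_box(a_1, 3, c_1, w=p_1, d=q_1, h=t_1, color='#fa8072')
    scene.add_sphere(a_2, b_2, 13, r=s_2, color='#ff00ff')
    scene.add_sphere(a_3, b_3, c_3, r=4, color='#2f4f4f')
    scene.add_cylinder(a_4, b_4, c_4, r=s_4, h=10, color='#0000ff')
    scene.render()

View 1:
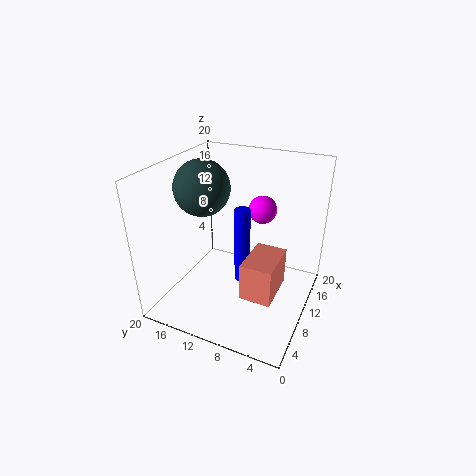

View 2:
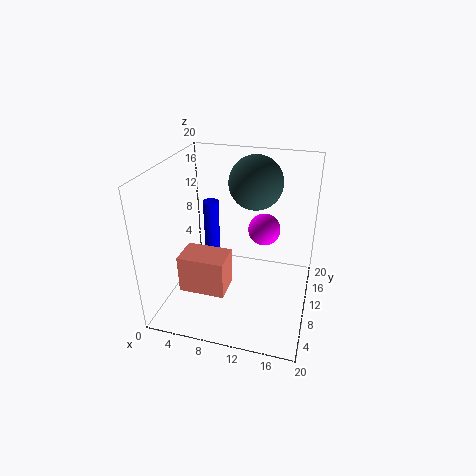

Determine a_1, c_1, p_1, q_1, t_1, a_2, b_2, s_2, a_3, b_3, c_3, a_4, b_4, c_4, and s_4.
a_1 = 4, c_1 = 5, p_1 = 6, q_1 = 4, t_1 = 5, a_2 = 14, b_2 = 8, s_2 = 2, a_3 = 11, b_3 = 16, c_3 = 16, a_4 = 7, b_4 = 8, c_4 = 6, s_4 = 1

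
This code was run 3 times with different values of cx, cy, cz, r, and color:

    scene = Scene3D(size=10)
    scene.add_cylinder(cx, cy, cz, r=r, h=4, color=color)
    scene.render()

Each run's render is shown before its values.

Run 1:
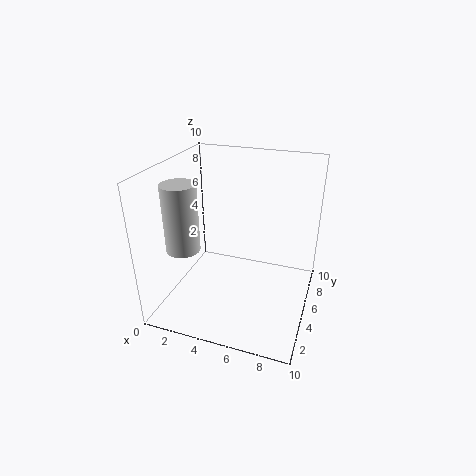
cx = 3
cy = 1
cz = 6
r = 1
color = 'lightgray'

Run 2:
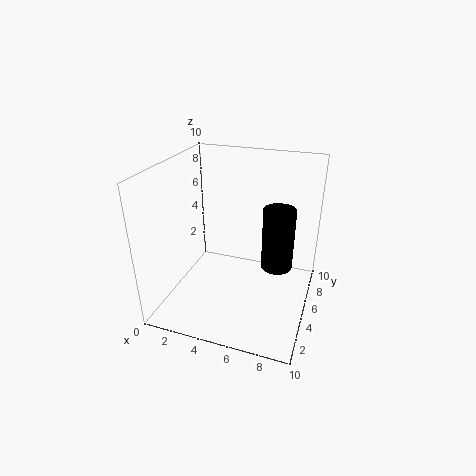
cx = 8
cy = 4
cz = 4
r = 1
color = 'black'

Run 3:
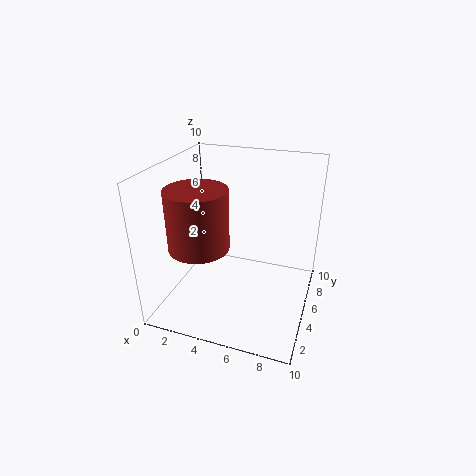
cx = 3
cy = 3
cz = 5
r = 2
color = 'brown'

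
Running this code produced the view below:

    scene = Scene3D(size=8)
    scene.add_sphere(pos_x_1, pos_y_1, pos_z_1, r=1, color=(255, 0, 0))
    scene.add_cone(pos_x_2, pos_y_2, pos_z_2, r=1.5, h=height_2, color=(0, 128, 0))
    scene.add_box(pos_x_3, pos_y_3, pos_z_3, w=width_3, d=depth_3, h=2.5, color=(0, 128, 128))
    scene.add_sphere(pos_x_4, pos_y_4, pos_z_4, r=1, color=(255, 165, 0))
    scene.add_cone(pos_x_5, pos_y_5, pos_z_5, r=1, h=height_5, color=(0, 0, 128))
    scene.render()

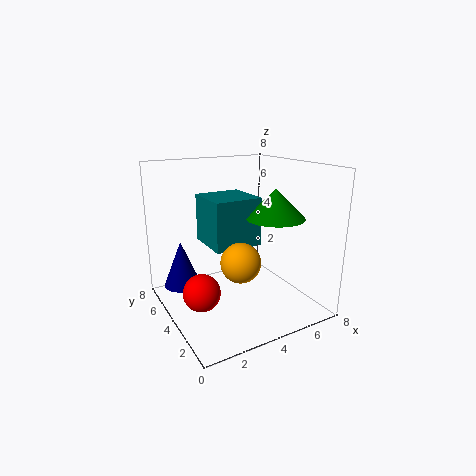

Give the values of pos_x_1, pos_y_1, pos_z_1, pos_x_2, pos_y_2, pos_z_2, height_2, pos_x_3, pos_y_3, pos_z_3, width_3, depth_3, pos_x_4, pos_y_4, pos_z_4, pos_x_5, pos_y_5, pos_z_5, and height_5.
pos_x_1 = 1.5
pos_y_1 = 3.5
pos_z_1 = 1.5
pos_x_2 = 5
pos_y_2 = 2
pos_z_2 = 5.5
height_2 = 1.5
pos_x_3 = 2
pos_y_3 = 2.5
pos_z_3 = 4
width_3 = 2.5
depth_3 = 2.5
pos_x_4 = 3
pos_y_4 = 2
pos_z_4 = 3.5
pos_x_5 = 1
pos_y_5 = 5
pos_z_5 = 1.5
height_5 = 2.5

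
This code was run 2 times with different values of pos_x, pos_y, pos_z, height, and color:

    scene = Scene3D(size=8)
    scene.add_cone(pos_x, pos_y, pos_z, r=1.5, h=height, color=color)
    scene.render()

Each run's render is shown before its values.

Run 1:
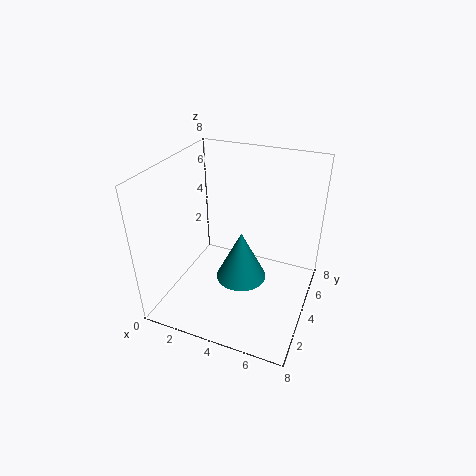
pos_x = 4, pos_y = 4.5, pos_z = 1, height = 3, color = 'teal'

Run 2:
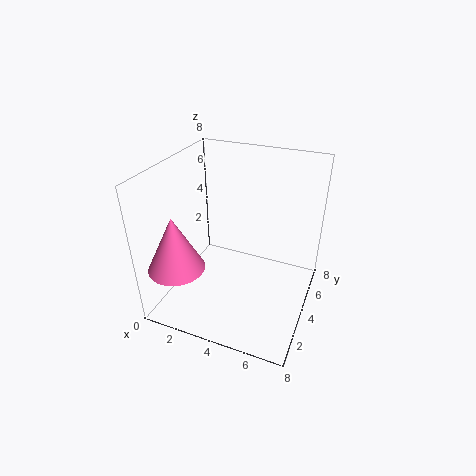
pos_x = 1.5, pos_y = 1.5, pos_z = 3, height = 3, color = 'hotpink'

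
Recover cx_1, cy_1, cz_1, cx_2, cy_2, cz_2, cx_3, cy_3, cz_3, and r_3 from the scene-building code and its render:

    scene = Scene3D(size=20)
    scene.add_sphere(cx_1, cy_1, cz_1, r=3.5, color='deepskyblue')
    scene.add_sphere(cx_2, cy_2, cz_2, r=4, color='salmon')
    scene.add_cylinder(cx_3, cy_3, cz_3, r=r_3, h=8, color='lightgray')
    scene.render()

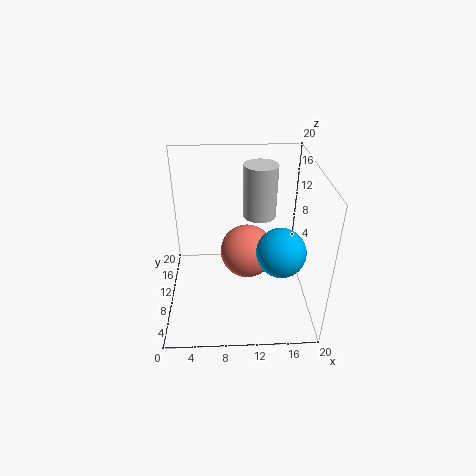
cx_1 = 16, cy_1 = 9, cz_1 = 8, cx_2 = 11.5, cy_2 = 12.5, cz_2 = 6, cx_3 = 13.5, cy_3 = 15.5, cz_3 = 10.5, r_3 = 2.5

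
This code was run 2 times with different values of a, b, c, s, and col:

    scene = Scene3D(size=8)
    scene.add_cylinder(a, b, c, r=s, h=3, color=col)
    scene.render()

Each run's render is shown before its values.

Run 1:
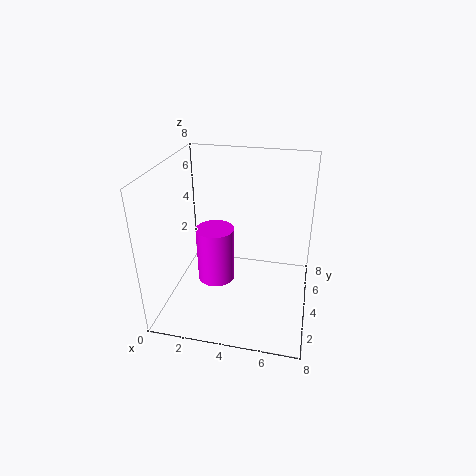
a = 3, b = 3, c = 2, s = 1, col = 'magenta'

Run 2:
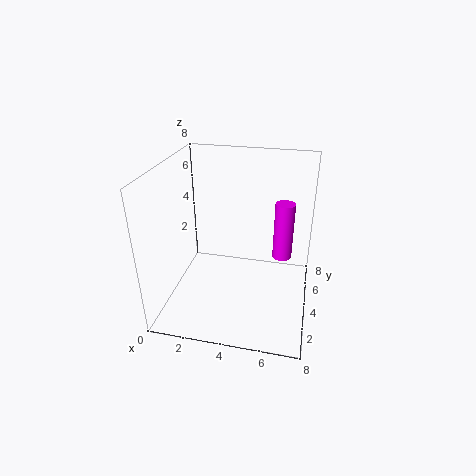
a = 6.5, b = 3.5, c = 3.5, s = 0.5, col = 'magenta'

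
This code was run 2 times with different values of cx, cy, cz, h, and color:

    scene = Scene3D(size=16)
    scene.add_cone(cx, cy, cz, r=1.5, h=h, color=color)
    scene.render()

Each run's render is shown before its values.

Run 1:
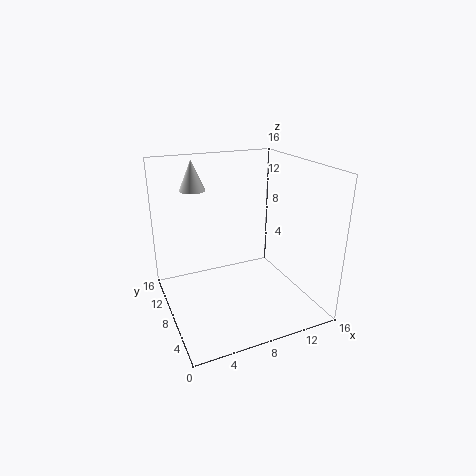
cx = 4.5
cy = 13
cz = 12.5
h = 3.5
color = 'lightgray'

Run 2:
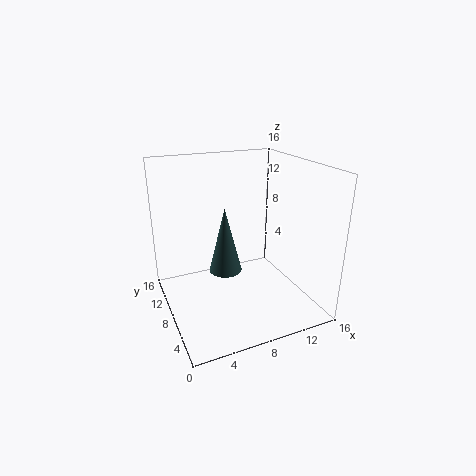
cx = 4.5
cy = 3
cz = 7.5
h = 6
color = 'darkslategray'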